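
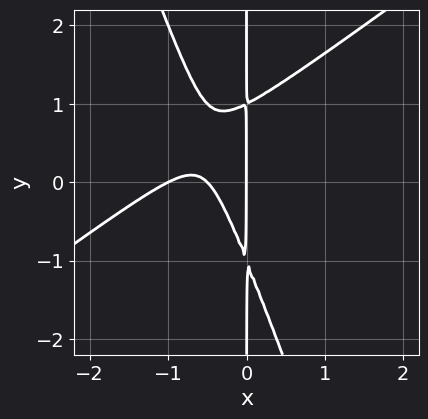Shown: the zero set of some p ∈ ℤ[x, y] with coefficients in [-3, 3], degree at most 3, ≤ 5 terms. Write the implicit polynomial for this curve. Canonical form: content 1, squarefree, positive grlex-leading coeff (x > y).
deg p = 3.
From the axis intercepts and sections: the visible y-axis segment lies entirely on the curve; the x-axis gridline crossings are at x ∈ {-1, 0}.
Putting this together gives p.

2*x^3 - 2*x^2*y - x*y^2 + 3*x^2 + x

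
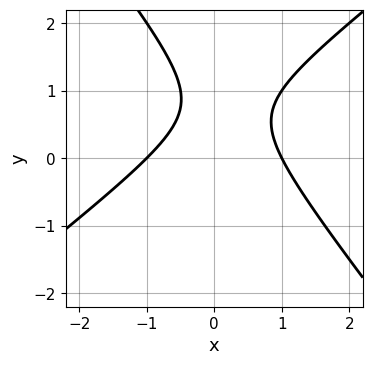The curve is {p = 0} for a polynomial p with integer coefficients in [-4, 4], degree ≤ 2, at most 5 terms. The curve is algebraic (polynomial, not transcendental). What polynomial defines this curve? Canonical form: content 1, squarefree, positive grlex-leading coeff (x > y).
First, deg p = 2. A generic line meets the curve in up to 2 points.
Then, from the visible intercepts: the curve avoids every integer y-axis point in the box; the x-axis gridline crossings are at x ∈ {-1, 1}.
Finally, assembling these constraints gives the stated polynomial.

2*x^2 - x*y - 2*y^2 + 3*y - 2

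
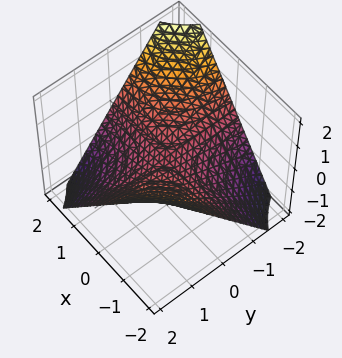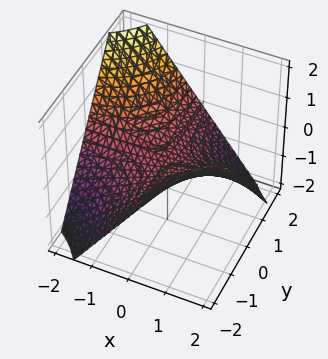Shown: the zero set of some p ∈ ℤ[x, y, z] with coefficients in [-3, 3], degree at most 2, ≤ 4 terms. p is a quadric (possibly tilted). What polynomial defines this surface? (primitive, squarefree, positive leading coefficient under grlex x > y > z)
2*x*y + 3*z

First, the degree is 2 — no degree-1 surface has this shape.
Next, observable constraints: it meets the z-axis at z = 0 (among the integer gridlines); the visible x-axis segment lies entirely on the surface; every point of the y-axis in the box is on the surface.
Finally, solving for integer coefficients yields p as stated.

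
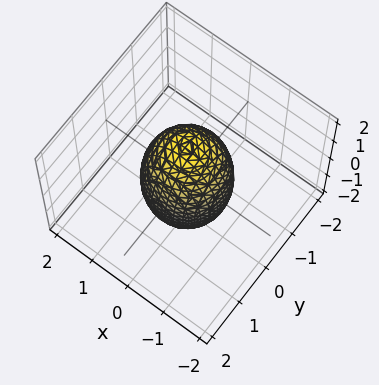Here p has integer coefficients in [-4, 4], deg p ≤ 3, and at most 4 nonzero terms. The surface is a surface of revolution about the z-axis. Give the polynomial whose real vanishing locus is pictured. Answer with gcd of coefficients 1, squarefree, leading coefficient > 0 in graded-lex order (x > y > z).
(a) Degree: the shape is more complex than any degree-1 surface, so deg p = 2.
(b) By symmetry, the z-axis is an axis of rotation, so x and y enter only as x² + y².
(c) Observable constraints: among the integer gridlines, it crosses the x-axis at x ∈ {-1, 1}; a circular section at z = 0 has radius exactly 1; among the integer gridlines, it crosses the y-axis at y ∈ {-1, 1}.
(d) The integer polynomial consistent with all of this is the stated p.

3*x^2 + 3*y^2 + z^2 - 3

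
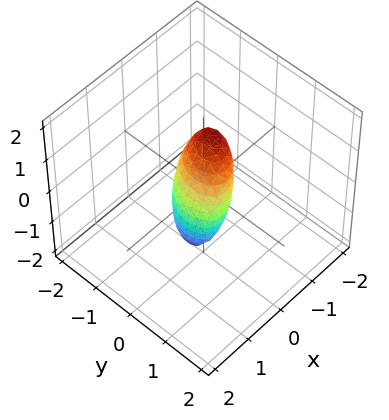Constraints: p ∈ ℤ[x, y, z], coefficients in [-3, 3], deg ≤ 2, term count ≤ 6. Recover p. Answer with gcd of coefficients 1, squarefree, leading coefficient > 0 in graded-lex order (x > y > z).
3*x^2 - x*y + 2*x*z + 2*y^2 + z^2 - 1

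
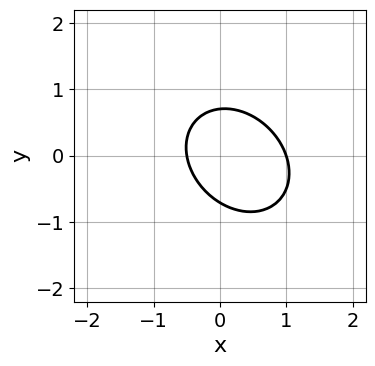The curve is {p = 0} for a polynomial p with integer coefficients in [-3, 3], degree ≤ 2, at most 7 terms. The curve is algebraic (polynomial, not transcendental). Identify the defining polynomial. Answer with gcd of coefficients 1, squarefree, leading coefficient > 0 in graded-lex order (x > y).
(a) Degree: no degree-1 curve has this shape, so deg p = 2.
(b) Reading off the gridlines: it crosses the x-axis at the gridline x = 1.
(c) Assembling these constraints gives the stated polynomial.

2*x^2 + x*y + 2*y^2 - x - 1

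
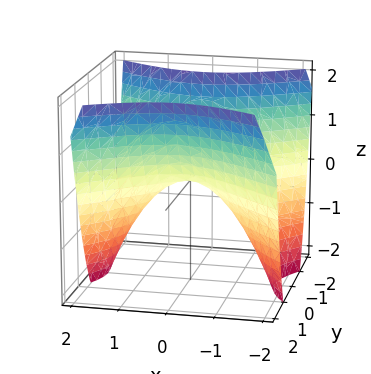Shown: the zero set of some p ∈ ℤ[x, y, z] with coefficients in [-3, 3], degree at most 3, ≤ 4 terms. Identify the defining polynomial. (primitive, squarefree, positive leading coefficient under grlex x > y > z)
2*x^2 - 3*y^2 + 3*z

First, deg p = 2. A saddle surface; a quadric.
Then, symmetries: the x ↦ −x reflection is a symmetry, so x appears only in even powers; it's symmetric under y → −y, forcing even powers of y.
Then, checking where it meets the axes: it crosses the y-axis at the gridline y = 0; it meets the z-axis at z = 0 (among the integer gridlines); it meets the x-axis at x = 0 (among the integer gridlines).
Finally, together with the visible shape, these determine p as stated.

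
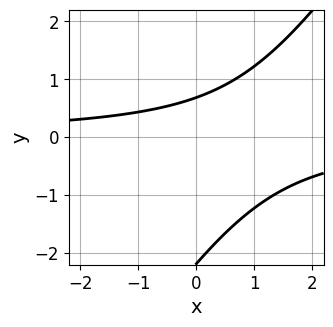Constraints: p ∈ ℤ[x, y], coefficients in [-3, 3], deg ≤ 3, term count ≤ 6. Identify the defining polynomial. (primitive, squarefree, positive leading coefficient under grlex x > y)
(a) Degree: a generic line meets the curve in up to 2 points, so deg p = 2.
(b) Checking where it meets the axes: the curve avoids every integer x-axis point in the box.
(c) These observations pin down the coefficients.

3*x*y - 2*y^2 - 3*y + 3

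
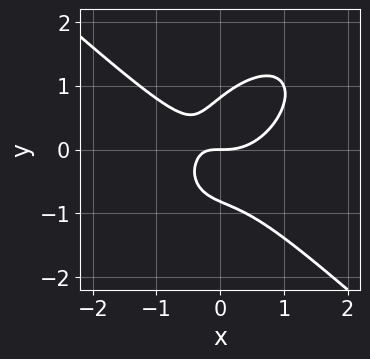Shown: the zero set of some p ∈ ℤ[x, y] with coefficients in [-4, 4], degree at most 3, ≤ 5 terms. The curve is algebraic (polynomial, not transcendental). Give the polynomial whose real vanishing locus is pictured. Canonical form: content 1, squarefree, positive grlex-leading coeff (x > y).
3*x^3 - x*y^2 + 3*y^3 - 3*x*y - 2*y

(a) The degree is 3 — the shape is more complex than any degree-2 curve.
(b) From the axis intercepts and sections: it meets the x-axis at x = 0 (among the integer gridlines); it crosses the y-axis at the gridline y = 0.
(c) Matching integer coefficients to the picture gives p.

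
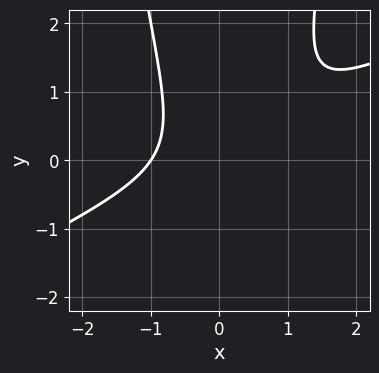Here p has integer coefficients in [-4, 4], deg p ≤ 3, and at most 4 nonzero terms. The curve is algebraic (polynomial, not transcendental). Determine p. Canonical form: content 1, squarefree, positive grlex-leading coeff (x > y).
x^3 - 2*x^2*y + y^2 + 1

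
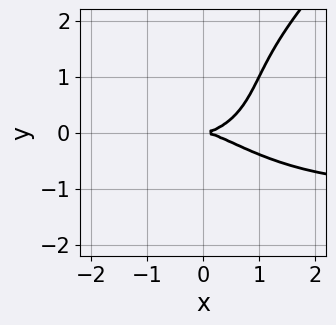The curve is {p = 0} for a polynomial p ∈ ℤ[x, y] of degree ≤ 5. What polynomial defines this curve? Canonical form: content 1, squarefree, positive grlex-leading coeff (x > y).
x^3*y - y^4 + x^3 + 2*y^3 - 3*y^2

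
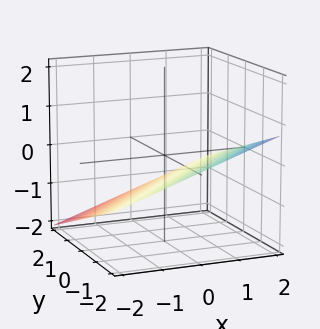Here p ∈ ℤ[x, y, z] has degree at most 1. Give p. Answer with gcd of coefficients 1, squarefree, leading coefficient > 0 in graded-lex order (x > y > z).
(a) deg p = 1. The surface is flat (a plane).
(b) From the visible intercepts: it meets the y-axis at y = -2 (among the integer gridlines); it crosses the x-axis at the gridline x = 2.
(c) Solving for integer coefficients yields p as stated.

x - y - 3*z - 2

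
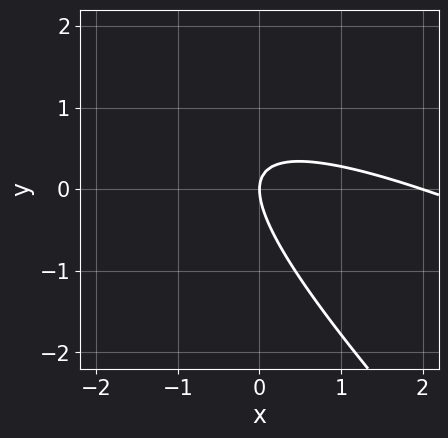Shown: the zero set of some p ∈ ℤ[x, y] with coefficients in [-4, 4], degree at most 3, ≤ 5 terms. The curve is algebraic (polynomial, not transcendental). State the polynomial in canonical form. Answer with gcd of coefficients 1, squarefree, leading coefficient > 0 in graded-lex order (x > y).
deg p = 2. A generic line meets the curve in up to 2 points.
From the axis intercepts and sections: it meets the y-axis at y = 0 (among the integer gridlines); among the integer gridlines, it crosses the x-axis at x ∈ {0, 2}.
Matching integer coefficients to the picture gives p.

x^2 + 3*x*y + 2*y^2 - 2*x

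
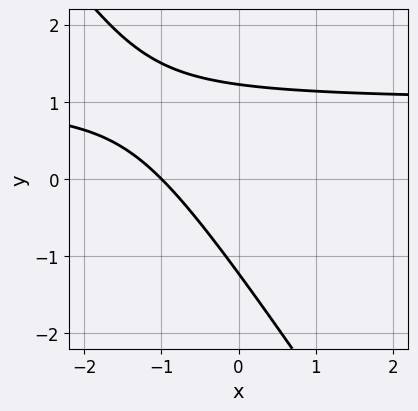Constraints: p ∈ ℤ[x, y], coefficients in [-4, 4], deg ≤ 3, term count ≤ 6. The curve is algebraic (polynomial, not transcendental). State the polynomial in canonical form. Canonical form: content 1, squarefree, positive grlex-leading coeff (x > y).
(a) deg p = 2.
(b) Observable constraints: one x-axis crossing is at x = -1.
(c) The integer polynomial consistent with all of this is the stated p.

3*x*y + 2*y^2 - 3*x - 3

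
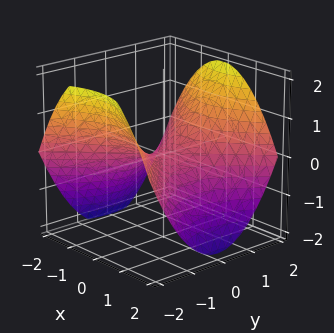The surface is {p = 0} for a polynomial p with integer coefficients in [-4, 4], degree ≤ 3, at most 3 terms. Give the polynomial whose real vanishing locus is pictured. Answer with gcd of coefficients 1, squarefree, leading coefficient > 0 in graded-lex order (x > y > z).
x^2 - y^2 + 2*z

deg p = 2. A saddle surface; a quadric.
Symmetries: mirror symmetry y ↦ −y ⇒ only even powers of y; it's symmetric under x → −x, forcing even powers of x.
From the visible intercepts: one y-axis crossing is at y = 0; it crosses the z-axis at the gridline z = 0.
Matching integer coefficients to the picture gives p.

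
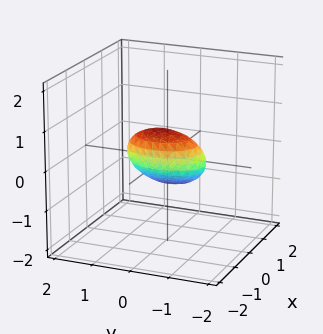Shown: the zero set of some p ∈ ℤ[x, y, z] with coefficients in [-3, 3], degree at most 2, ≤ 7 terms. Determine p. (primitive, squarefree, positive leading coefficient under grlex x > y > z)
2*x^2 + 2*x*z + y^2 + 2*z^2 - 1

First, deg p = 2.
Then, against the integer gridlines: the y-axis gridline crossings are at y ∈ {-1, 1}.
Finally, putting this together gives p.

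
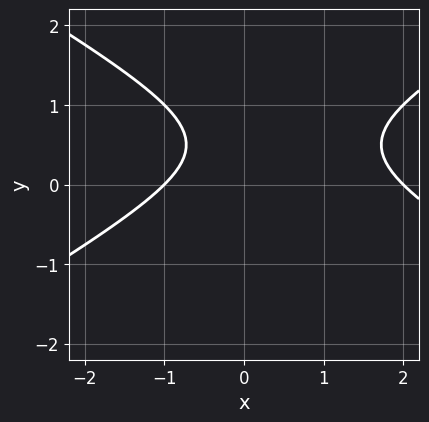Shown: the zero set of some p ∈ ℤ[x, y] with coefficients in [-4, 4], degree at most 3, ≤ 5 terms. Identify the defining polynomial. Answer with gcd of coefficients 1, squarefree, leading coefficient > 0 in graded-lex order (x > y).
1. Degree: the shape is more complex than any degree-1 curve, so deg p = 2.
2. From the axis intercepts and sections: the x-axis gridline crossings are at x ∈ {-1, 2}; no y-intercept at any integer in the box.
3. Solving for integer coefficients yields p as stated.

x^2 - 3*y^2 - x + 3*y - 2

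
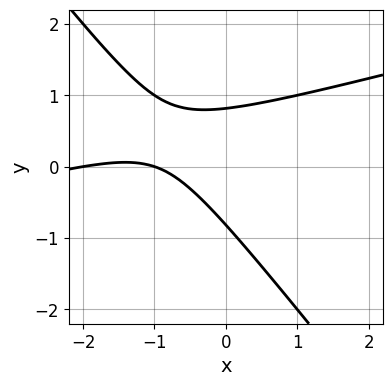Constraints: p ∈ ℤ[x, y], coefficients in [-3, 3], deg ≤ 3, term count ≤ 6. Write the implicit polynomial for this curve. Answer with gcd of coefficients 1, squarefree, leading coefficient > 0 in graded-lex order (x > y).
x^2 - 3*x*y - 3*y^2 + 3*x + 2

First, the degree is 2 — a generic line meets the curve in up to 2 points.
Then, from the axis intercepts and sections: the x-axis gridline crossings are at x ∈ {-2, -1}.
Finally, the integer polynomial consistent with all of this is the stated p.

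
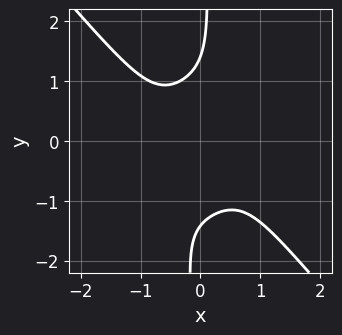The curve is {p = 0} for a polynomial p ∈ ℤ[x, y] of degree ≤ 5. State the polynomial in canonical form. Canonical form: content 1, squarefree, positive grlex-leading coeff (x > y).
(a) The degree is 4 — a generic line meets the curve in up to 4 points.
(b) From the axis intercepts and sections: the curve avoids every integer x-axis point in the box.
(c) The integer polynomial consistent with all of this is the stated p.

3*x^4 + 2*x*y^3 + x*y^2 - y^2 + 2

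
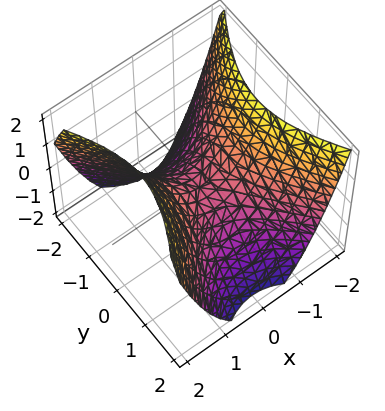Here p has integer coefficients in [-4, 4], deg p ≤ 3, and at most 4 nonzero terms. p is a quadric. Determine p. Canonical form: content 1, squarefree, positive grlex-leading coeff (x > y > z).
3*x^2 - 2*y^2 - 3*z

Degree: a hyperbolic paraboloid; a quadric, so deg p = 2.
Symmetries: it's symmetric under y → −y, forcing even powers of y; it's symmetric under x → −x, forcing even powers of x.
Against the integer gridlines: it crosses the z-axis at the gridline z = 0; one y-axis crossing is at y = 0; it meets the x-axis at x = 0 (among the integer gridlines).
Assembling these constraints gives the stated polynomial.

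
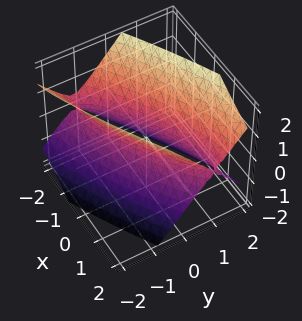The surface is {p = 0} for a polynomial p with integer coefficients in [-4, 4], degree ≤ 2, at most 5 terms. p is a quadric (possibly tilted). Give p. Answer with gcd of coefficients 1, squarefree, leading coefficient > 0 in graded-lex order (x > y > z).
x^2 - 3*x*y + 3*y^2 - 2*z^2 - 1

deg p = 2.
Observable constraints: the x-axis gridline crossings are at x ∈ {-1, 1}; no z-intercept at any integer in the box.
These observations pin down the coefficients.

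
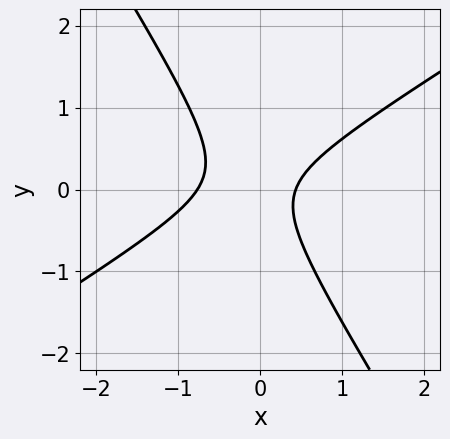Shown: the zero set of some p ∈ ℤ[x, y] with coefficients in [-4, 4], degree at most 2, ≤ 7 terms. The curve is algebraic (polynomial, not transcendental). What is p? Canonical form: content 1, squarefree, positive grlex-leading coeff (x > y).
The degree is 2 — a generic line meets the curve in up to 2 points.
Observable constraints: the curve avoids every integer y-axis point in the box.
Assembling these constraints gives the stated polynomial.

3*x^2 - 3*x*y - 3*y^2 + x - 1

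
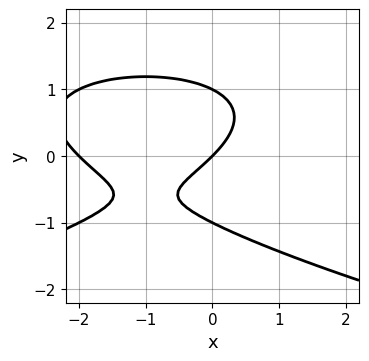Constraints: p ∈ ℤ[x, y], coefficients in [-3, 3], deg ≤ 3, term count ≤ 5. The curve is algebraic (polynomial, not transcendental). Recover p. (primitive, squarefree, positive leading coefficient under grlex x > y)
Degree: the shape is more complex than any degree-2 curve, so deg p = 3.
From the axis intercepts and sections: the x-axis gridline crossings are at x ∈ {-2, 0}; the y-axis gridline crossings are at y ∈ {-1, 0, 1}.
The integer polynomial consistent with all of this is the stated p.

2*y^3 + x^2 + 2*x - 2*y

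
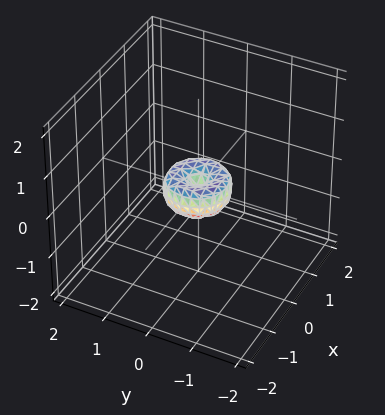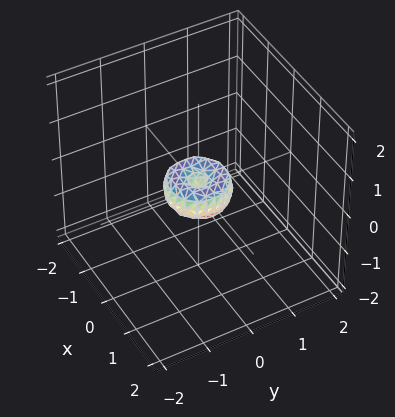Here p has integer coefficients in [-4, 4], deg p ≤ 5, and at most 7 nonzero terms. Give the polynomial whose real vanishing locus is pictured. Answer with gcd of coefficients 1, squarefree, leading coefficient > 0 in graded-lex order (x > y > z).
(a) Degree: no degree-3 surface has this shape, so deg p = 4.
(b) Symmetries: the surface is invariant under rotation about z: p = q(x² + y², z).
(c) Reading off the gridlines: a circular section at z = 0 has radius between 0 and 1; it meets the z-axis at z = 0 (among the integer gridlines).
(d) Solving for integer coefficients yields p as stated.

2*x^4 + 4*x^2*y^2 + 2*y^4 - x^2 - y^2 + z^2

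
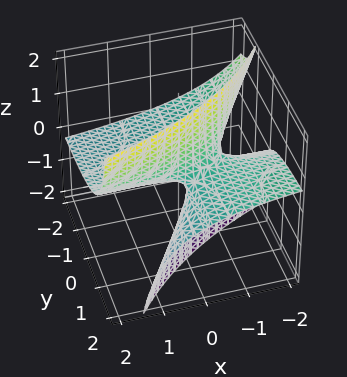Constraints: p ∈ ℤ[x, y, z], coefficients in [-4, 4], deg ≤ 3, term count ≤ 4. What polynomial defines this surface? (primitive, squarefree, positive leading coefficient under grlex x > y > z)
x*y - 2*x*z + 3*y*z - 2*z

First, the degree is 2 — the shape is more complex than any degree-1 surface.
Next, checking where it meets the axes: the visible x-axis segment lies entirely on the surface; it meets the z-axis at z = 0 (among the integer gridlines); the visible y-axis segment lies entirely on the surface.
Finally, matching integer coefficients to the picture gives p.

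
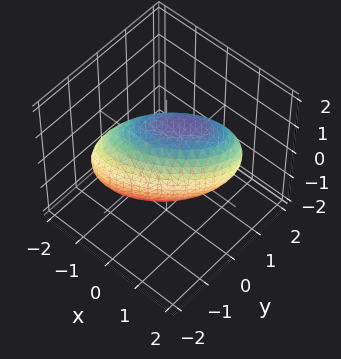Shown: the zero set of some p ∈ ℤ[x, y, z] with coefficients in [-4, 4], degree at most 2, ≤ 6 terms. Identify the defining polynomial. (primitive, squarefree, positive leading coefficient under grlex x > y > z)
2*x^2 - 3*x*y + 3*y^2 - y*z + 2*z^2 - 3

First, the degree is 2 — the shape is more complex than any degree-1 surface.
Next, observable constraints: among the integer gridlines, it crosses the y-axis at y ∈ {-1, 1}.
Finally, fitting integer coefficients to these (and the overall shape) gives p.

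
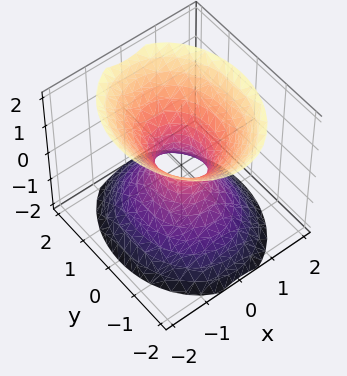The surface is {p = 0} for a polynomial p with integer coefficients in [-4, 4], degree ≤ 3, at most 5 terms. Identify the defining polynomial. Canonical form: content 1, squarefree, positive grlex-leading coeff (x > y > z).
First, degree: an hourglass — one-sheet hyperboloid; a quadric, so deg p = 2.
Next, symmetries: the y ↦ −y reflection is a symmetry, so y appears only in even powers; the x ↦ −x reflection is a symmetry, so x appears only in even powers; it's symmetric under z → −z, forcing even powers of z.
Next, from the axis intercepts and sections: it misses every integer gridline on the z-axis.
Finally, assembling these constraints gives the stated polynomial.

3*x^2 + 2*y^2 - 2*z^2 - 1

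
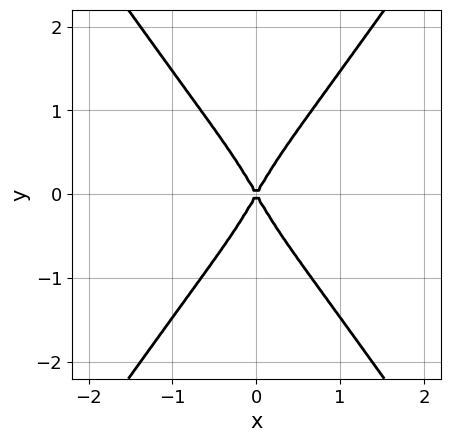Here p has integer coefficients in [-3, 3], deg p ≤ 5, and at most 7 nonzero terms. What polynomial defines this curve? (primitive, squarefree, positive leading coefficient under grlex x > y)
2*x^4 + 3*x^2*y^2 - 2*y^4 + 3*x^2 - y^2

(a) deg p = 4.
(b) Symmetries: it's symmetric under y → −y, forcing even powers of y; mirror symmetry x ↦ −x ⇒ only even powers of x.
(c) Against the integer gridlines: it crosses the y-axis at the gridline y = 0; it crosses the x-axis at the gridline x = 0.
(d) Fitting integer coefficients to these (and the overall shape) gives p.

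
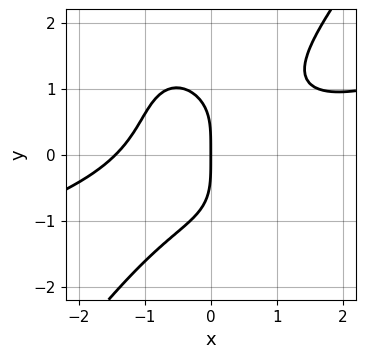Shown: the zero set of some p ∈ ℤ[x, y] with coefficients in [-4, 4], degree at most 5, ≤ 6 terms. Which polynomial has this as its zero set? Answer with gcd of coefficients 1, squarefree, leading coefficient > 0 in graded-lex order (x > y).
1. Degree: the shape is more complex than any degree-3 curve, so deg p = 4.
2. Reading off the gridlines: it meets the x-axis at x = 0 (among the integer gridlines); it crosses the y-axis at the gridline y = 0.
3. Assembling these constraints gives the stated polynomial.

x^4 - 3*x^3*y + y^4 + 3*x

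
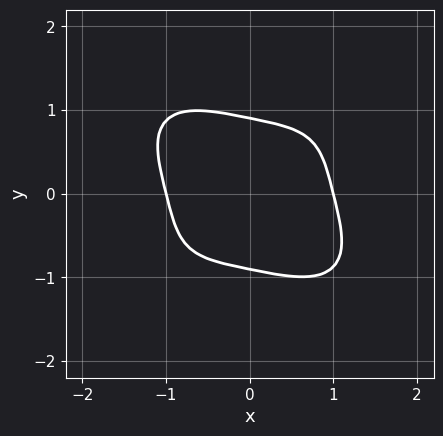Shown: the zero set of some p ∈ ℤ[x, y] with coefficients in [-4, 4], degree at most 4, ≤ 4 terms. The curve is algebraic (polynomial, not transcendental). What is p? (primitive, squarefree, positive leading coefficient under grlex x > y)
The degree is 4 — no degree-3 curve has this shape.
Against the integer gridlines: the x-axis gridline crossings are at x ∈ {-1, 1}.
The integer polynomial consistent with all of this is the stated p.

2*x^4 + 3*y^4 + 2*x*y - 2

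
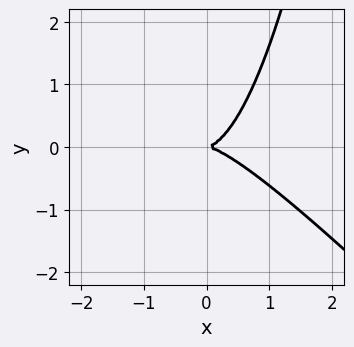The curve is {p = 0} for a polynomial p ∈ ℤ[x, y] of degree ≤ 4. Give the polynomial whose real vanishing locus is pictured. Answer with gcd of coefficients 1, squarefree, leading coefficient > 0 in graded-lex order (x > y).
x^3 + x^2*y - y^2

Degree: a generic line meets the curve in up to 3 points, so deg p = 3.
Against the integer gridlines: it crosses the y-axis at the gridline y = 0; one x-axis crossing is at x = 0.
Together with the visible shape, these determine p as stated.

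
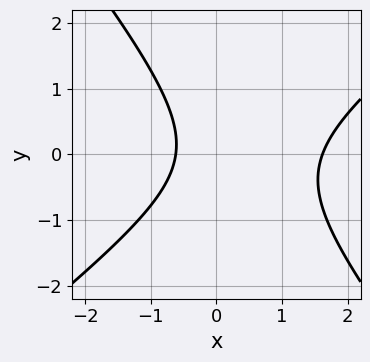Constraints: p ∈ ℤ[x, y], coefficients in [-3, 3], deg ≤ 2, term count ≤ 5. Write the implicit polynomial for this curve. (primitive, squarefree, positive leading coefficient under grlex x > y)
The degree is 2 — the shape is more complex than any degree-1 curve.
From the axis intercepts and sections: it misses every integer gridline on the y-axis.
Putting this together gives p.

2*x^2 - x*y - 2*y^2 - 2*x - 2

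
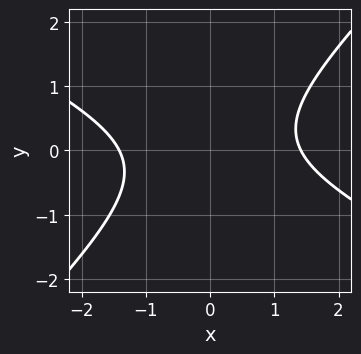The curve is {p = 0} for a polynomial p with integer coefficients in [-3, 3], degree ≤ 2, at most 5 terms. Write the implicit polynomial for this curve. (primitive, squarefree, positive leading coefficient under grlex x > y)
x^2 + x*y - 2*y^2 - 2

First, the degree is 2 — the shape is more complex than any degree-1 curve.
Next, reading off the gridlines: no y-intercept at any integer in the box.
Finally, the integer polynomial consistent with all of this is the stated p.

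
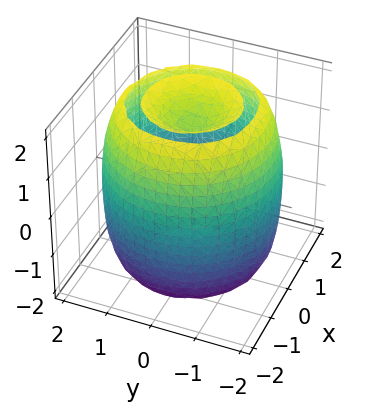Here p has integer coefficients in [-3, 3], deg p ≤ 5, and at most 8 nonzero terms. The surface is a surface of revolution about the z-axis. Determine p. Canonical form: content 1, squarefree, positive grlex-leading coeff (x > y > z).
x^4 + 2*x^2*y^2 + y^4 - 3*x^2 - 3*y^2 + z^2 - 2

There are 2 components.
deg p = 4.
Symmetry: every cross-section ⟂ z is a circle, so x, y appear only via x² + y².
From the visible intercepts: a circular section at z = -1 has radius between 1 and 2.
Solving for integer coefficients yields p as stated.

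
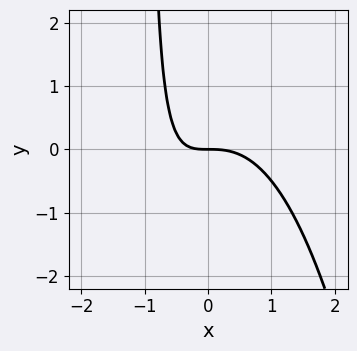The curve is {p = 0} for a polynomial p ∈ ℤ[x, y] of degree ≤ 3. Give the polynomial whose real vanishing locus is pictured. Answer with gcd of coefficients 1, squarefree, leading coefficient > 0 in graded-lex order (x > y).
(a) Degree: no degree-2 curve has this shape, so deg p = 3.
(b) Checking where it meets the axes: it meets the x-axis at x = 0 (among the integer gridlines); it meets the y-axis at y = 0 (among the integer gridlines).
(c) These observations pin down the coefficients.

x^3 + x*y + y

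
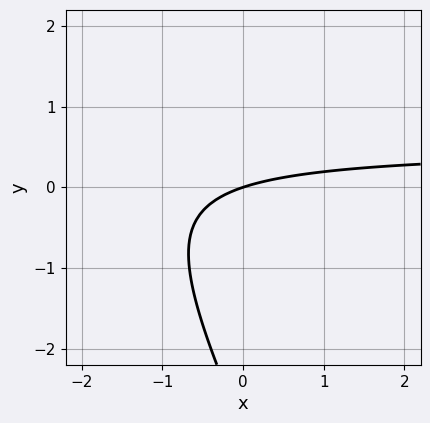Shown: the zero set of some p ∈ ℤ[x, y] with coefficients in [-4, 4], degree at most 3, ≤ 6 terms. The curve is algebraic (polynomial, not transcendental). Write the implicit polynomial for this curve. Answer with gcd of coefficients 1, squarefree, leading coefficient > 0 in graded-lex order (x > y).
deg p = 2.
Observable constraints: it meets the y-axis at y = 0 (among the integer gridlines); it meets the x-axis at x = 0 (among the integer gridlines).
Together with the visible shape, these determine p as stated.

2*x*y + y^2 - x + 3*y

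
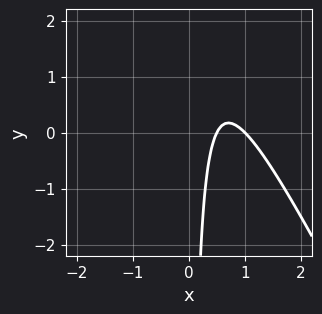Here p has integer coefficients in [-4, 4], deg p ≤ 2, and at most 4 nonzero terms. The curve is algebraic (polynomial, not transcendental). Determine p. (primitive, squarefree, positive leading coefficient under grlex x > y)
First, degree: the shape is more complex than any degree-1 curve, so deg p = 2.
Next, reading off the gridlines: the curve avoids every integer y-axis point in the box; it crosses the x-axis at the gridline x = 1.
Finally, assembling these constraints gives the stated polynomial.

2*x^2 + x*y - 3*x + 1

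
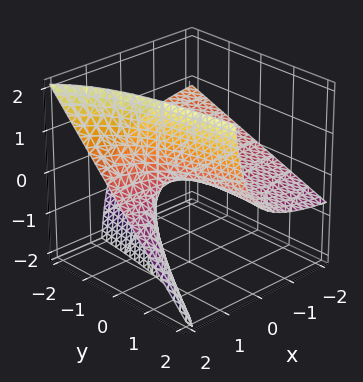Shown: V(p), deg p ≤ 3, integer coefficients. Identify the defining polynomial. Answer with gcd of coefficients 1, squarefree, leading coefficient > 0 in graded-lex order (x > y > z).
First, the degree is 2 — a generic line meets the surface in up to 2 points.
Next, against the integer gridlines: every point of the y-axis in the box is on the surface; it crosses the z-axis at the gridline z = 0; every point of the x-axis in the box is on the surface.
Finally, assembling these constraints gives the stated polynomial.

x*y + 2*x*z - 2*z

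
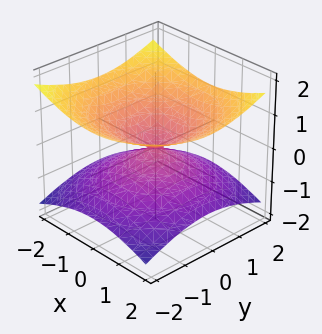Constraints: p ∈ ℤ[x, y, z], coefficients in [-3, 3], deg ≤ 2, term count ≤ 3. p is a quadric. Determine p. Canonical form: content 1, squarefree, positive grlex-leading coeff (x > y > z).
x^2 + y^2 - 3*z^2

1. The degree is 2 — two nappes meeting at a single point; a quadric.
2. Symmetries: the z-axis is an axis of rotation, so x and y enter only as x² + y²; mirror symmetry z ↦ −z ⇒ only even powers of z.
3. From the visible intercepts: one x-axis crossing is at x = 0; a circular section at z = -1 has radius between 1 and 2.
4. Matching integer coefficients to the picture gives p.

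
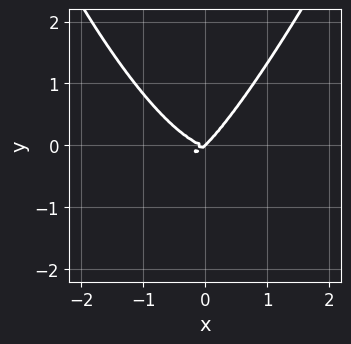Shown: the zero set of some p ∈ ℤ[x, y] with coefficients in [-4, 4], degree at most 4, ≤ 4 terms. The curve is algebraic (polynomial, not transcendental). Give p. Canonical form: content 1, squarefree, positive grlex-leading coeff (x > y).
3*x^4 - x^3*y + 3*x*y^2 - 3*y^3

(a) The degree is 4 — a generic line meets the curve in up to 4 points.
(b) From the visible intercepts: it meets the y-axis at y = 0 (among the integer gridlines); it meets the x-axis at x = 0 (among the integer gridlines).
(c) Matching integer coefficients to the picture gives p.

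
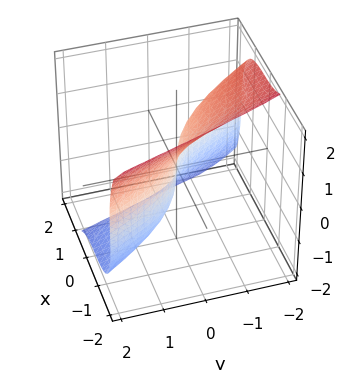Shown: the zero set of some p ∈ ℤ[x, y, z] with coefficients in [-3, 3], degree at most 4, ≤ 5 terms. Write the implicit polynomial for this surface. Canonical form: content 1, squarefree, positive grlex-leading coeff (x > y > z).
(a) Degree: the shape is more complex than any degree-2 surface, so deg p = 3.
(b) Observable constraints: one x-axis crossing is at x = 0; it crosses the y-axis at the gridline y = 0.
(c) Putting this together gives p.

2*x^3 + x^2*y + z^3 + x + 3*y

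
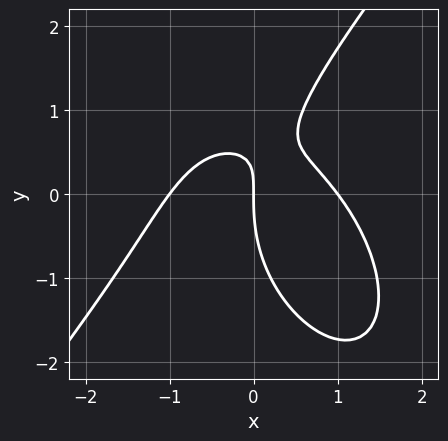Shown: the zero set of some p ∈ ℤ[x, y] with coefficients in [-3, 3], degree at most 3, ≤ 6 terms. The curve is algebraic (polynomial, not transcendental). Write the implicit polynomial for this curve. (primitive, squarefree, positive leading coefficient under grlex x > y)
First, the degree is 3 — the shape is more complex than any degree-2 curve.
Next, against the integer gridlines: one y-axis crossing is at y = 0; the x-axis gridline crossings are at x ∈ {-1, 0, 1}.
Finally, putting this together gives p.

2*x^3 - y^3 + 3*x*y - 2*x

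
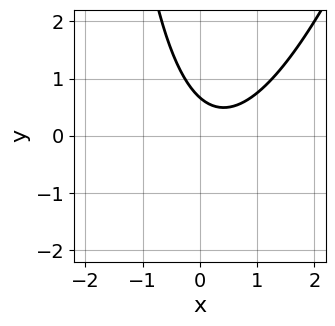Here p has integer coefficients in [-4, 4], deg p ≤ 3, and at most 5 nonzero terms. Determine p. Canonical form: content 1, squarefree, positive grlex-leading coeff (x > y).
(a) Degree: the shape is more complex than any degree-1 curve, so deg p = 2.
(b) From the visible intercepts: the curve avoids every integer x-axis point in the box.
(c) Fitting integer coefficients to these (and the overall shape) gives p.

3*x^2 - x*y - 2*x - 3*y + 2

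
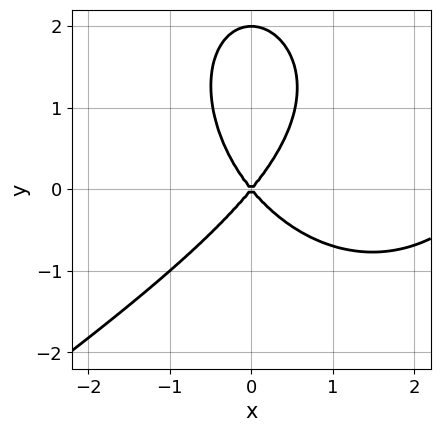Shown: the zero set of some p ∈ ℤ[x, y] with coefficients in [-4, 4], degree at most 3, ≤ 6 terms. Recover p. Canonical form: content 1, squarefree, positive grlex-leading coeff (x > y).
1. Degree: the shape is more complex than any degree-2 curve, so deg p = 3.
2. From the visible intercepts: among the integer gridlines, it crosses the y-axis at y ∈ {0, 2}; it meets the x-axis at x = 0 (among the integer gridlines).
3. Solving for integer coefficients yields p as stated.

x^3 - x^2*y - y^3 - 3*x^2 + 2*y^2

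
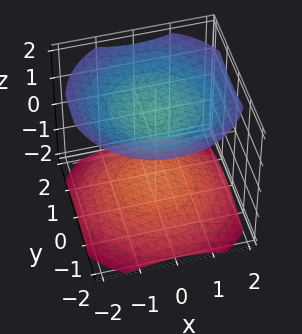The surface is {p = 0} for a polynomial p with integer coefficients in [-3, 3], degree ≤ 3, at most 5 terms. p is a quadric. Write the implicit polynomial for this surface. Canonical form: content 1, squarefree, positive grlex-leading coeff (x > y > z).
1. The picture has 2 separate pieces. They look like related sheets of one shape, so recover p as a whole.
2. Degree: two separate bowl-shaped sheets opening away from each other; a quadric, so deg p = 2.
3. Symmetries: it's symmetric under z → −z, forcing even powers of z; every cross-section ⟂ z is a circle, so x, y appear only via x² + y².
4. From the axis intercepts and sections: it misses every integer gridline on the y-axis; no x-intercept at any integer in the box.
5. Fitting integer coefficients to these (and the overall shape) gives p.

x^2 + y^2 - 2*z^2 + 3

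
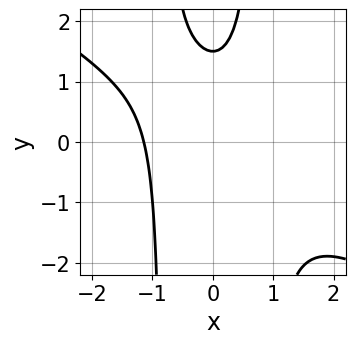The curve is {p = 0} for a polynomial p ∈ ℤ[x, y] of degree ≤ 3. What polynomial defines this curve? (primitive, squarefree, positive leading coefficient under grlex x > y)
2*x^3 + 3*x^2*y - 2*y + 3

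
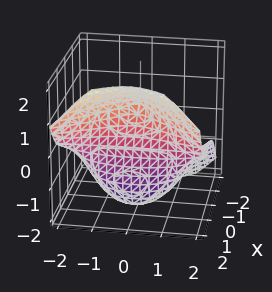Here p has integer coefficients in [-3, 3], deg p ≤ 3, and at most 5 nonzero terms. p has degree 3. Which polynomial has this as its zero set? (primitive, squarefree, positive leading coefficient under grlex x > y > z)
x^3 - 2*y^2*z - z^3 + 3*z - 2

1. Degree: no degree-2 surface has this shape, so deg p = 3.
2. Reading off the gridlines: no y-intercept at any integer in the box; among the integer gridlines, it crosses the z-axis at z ∈ {-2, 1}.
3. These observations pin down the coefficients.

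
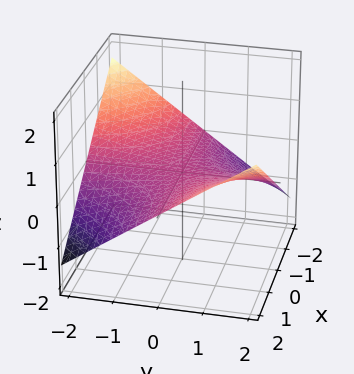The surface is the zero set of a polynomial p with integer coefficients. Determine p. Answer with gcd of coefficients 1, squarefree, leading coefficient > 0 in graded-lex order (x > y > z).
(a) Degree: a hyperbolic paraboloid; a quadric, so deg p = 2.
(b) Checking where it meets the axes: the visible x-axis segment lies entirely on the surface; every point of the y-axis in the box is on the surface; it meets the z-axis at z = 0 (among the integer gridlines).
(c) The integer polynomial consistent with all of this is the stated p.

x*y - 3*z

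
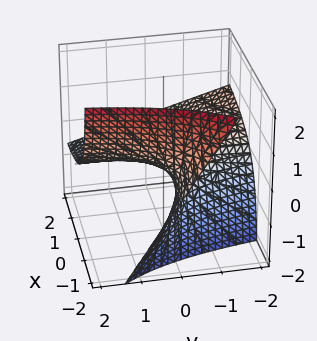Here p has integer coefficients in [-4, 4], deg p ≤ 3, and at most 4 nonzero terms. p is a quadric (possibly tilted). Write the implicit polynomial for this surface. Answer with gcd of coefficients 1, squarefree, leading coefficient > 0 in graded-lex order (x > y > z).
x*y + 2*x*z + 3*z

First, the degree is 2 — a generic line meets the surface in up to 2 points.
Next, checking where it meets the axes: it crosses the z-axis at the gridline z = 0; the visible y-axis segment lies entirely on the surface.
Finally, solving for integer coefficients yields p as stated.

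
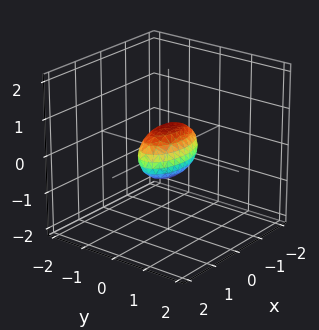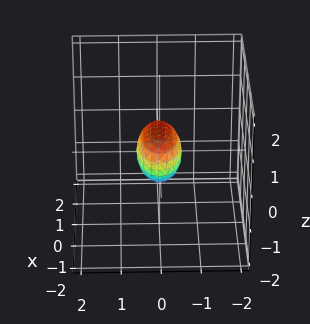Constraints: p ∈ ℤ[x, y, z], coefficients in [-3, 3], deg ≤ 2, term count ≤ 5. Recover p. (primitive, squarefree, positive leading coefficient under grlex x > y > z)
x^2 + 3*y^2 + 2*z^2 - 1

1. Degree: bounded and convex; a quadric, so deg p = 2.
2. Symmetries: the z ↦ −z reflection is a symmetry, so z appears only in even powers; mirror symmetry y ↦ −y ⇒ only even powers of y; the x ↦ −x reflection is a symmetry, so x appears only in even powers.
3. From the visible intercepts: among the integer gridlines, it crosses the x-axis at x ∈ {-1, 1}.
4. Together with the visible shape, these determine p as stated.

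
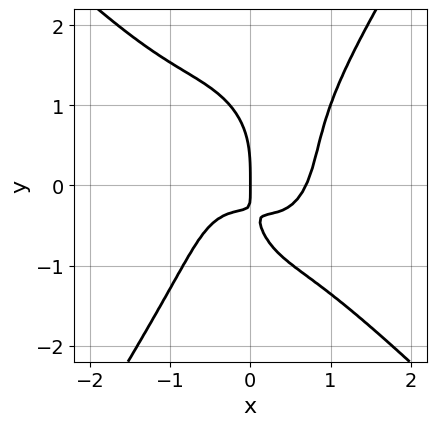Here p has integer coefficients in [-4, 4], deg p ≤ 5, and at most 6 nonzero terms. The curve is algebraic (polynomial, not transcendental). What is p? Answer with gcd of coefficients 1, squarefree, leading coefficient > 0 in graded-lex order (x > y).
deg p = 4.
Reading off the gridlines: it crosses the x-axis at the gridline x = 0; it crosses the y-axis at the gridline y = 0.
Putting this together gives p.

3*x^4 + 2*x^3*y - y^4 - 3*x*y - x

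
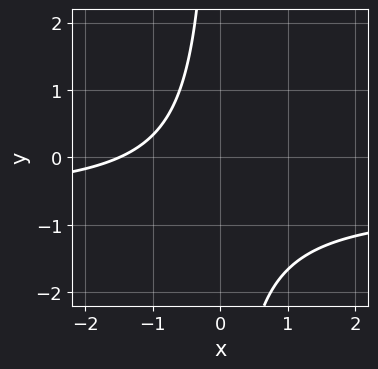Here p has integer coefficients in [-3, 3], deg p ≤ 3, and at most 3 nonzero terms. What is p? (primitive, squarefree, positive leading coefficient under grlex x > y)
3*x*y + 2*x + 3

First, deg p = 2. A generic line meets the curve in up to 2 points.
Then, reading off the gridlines: it misses every integer gridline on the y-axis.
Finally, together with the visible shape, these determine p as stated.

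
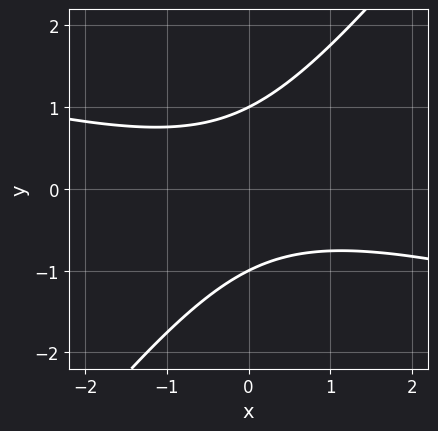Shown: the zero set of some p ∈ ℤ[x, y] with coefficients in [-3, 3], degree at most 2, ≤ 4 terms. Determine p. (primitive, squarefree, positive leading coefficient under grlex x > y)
(a) The degree is 2 — a generic line meets the curve in up to 2 points.
(b) Against the integer gridlines: the y-axis gridline crossings are at y ∈ {-1, 1}; the curve avoids every integer x-axis point in the box.
(c) Fitting integer coefficients to these (and the overall shape) gives p.

x^2 + 3*x*y - 3*y^2 + 3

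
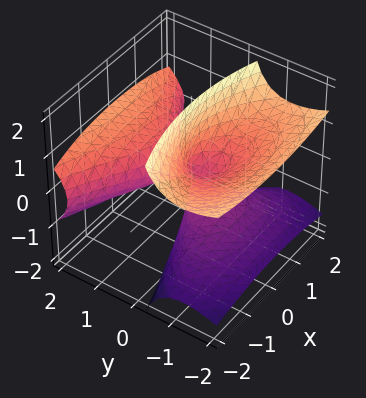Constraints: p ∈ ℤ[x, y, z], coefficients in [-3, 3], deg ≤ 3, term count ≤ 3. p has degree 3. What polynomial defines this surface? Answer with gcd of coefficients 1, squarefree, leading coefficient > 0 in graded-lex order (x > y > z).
y^3 - 3*y*z^2 - x^2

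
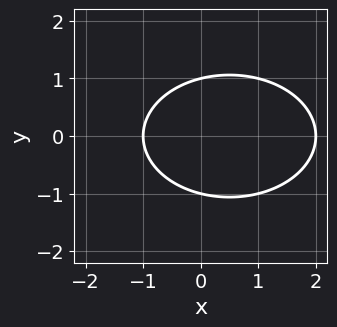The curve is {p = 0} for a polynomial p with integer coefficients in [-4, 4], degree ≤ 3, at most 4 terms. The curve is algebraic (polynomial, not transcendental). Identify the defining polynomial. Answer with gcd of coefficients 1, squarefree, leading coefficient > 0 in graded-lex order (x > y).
x^2 + 2*y^2 - x - 2

1. deg p = 2. The shape is more complex than any degree-1 curve.
2. Symmetries: the y ↦ −y reflection is a symmetry, so y appears only in even powers.
3. Observable constraints: the x-axis gridline crossings are at x ∈ {-1, 2}; the y-axis gridline crossings are at y ∈ {-1, 1}.
4. Together with the visible shape, these determine p as stated.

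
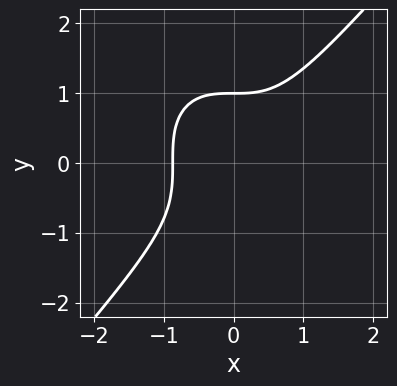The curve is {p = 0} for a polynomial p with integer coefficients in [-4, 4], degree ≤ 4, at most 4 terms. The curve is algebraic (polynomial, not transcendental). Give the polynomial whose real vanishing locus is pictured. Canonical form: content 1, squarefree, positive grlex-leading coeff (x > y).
3*x^3 - 2*y^3 + 2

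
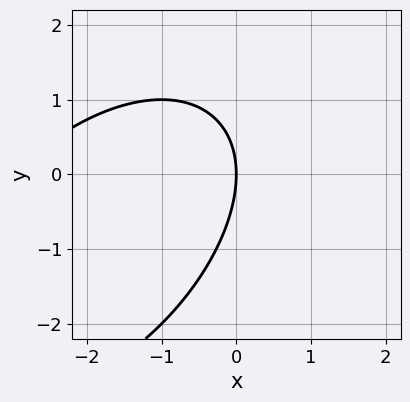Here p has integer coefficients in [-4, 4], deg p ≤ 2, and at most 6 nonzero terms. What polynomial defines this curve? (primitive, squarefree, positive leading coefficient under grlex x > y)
deg p = 2. The shape is more complex than any degree-1 curve.
From the visible intercepts: it crosses the x-axis at the gridline x = 0; it meets the y-axis at y = 0 (among the integer gridlines).
The integer polynomial consistent with all of this is the stated p.

x^2 - x*y + y^2 + 3*x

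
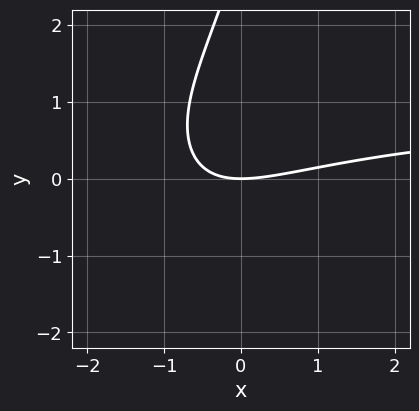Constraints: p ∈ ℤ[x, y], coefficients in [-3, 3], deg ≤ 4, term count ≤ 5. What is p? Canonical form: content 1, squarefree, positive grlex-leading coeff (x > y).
(a) Degree: no degree-2 curve has this shape, so deg p = 3.
(b) Against the integer gridlines: it meets the y-axis at y = 0 (among the integer gridlines); it crosses the x-axis at the gridline x = 0.
(c) Solving for integer coefficients yields p as stated.

x^2*y - x^2 + 3*x*y - y^2 + 3*y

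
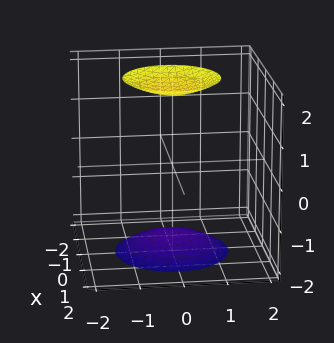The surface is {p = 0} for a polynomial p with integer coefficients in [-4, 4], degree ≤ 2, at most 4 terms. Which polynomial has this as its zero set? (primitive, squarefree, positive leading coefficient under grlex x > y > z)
First, there are 2 components. Treating them together as one polynomial.
Then, degree: two sheets facing apart; a quadric, so deg p = 2.
Next, symmetries: the z ↦ −z reflection is a symmetry, so z appears only in even powers; the z-axis is an axis of rotation, so x and y enter only as x² + y².
Then, from the visible intercepts: a circular section at z = 2 has radius exactly 1; no x-intercept at any integer in the box; it misses every integer gridline on the y-axis.
Finally, the integer polynomial consistent with all of this is the stated p.

x^2 + y^2 - z^2 + 3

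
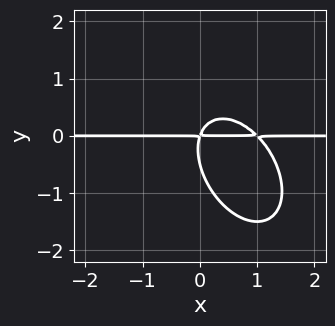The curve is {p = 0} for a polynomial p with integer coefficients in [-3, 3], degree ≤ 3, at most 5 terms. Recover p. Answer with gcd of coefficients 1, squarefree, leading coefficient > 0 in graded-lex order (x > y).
3*x^2*y + 2*x*y^2 + 2*y^3 - 3*x*y + y^2

The degree is 3 — the shape is more complex than any degree-2 curve.
Against the integer gridlines: every point of the x-axis in the box is on the curve.
Together with the visible shape, these determine p as stated.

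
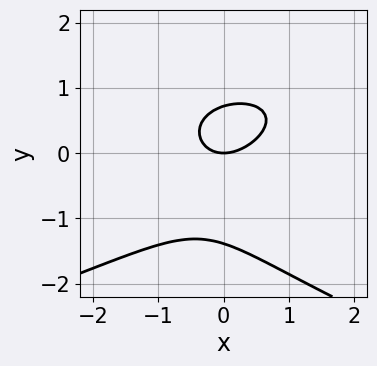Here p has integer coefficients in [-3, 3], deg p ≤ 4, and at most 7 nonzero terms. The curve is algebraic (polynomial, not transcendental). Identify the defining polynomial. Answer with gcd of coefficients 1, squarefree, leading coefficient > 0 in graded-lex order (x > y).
3*y^3 + 3*x^2 - 2*x*y + 2*y^2 - 3*y

(a) Degree: the shape is more complex than any degree-2 curve, so deg p = 3.
(b) Reading off the gridlines: it meets the y-axis at y = 0 (among the integer gridlines); it meets the x-axis at x = 0 (among the integer gridlines).
(c) Together with the visible shape, these determine p as stated.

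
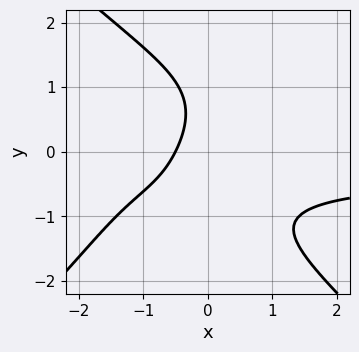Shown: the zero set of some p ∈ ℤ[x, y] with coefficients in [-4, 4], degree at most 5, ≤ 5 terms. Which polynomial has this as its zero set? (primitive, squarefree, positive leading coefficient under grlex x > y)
x^2*y^2 - y^4 - 2*x*y - 2*x - 1

The degree is 4 — a generic line meets the curve in up to 4 points.
From the axis intercepts and sections: the curve avoids every integer y-axis point in the box.
Together with the visible shape, these determine p as stated.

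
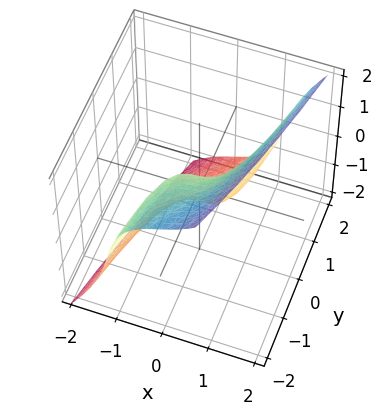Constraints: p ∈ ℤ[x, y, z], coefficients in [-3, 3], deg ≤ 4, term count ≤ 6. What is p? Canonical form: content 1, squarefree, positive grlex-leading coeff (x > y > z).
deg p = 3. No degree-2 surface has this shape.
Observable constraints: it meets the z-axis at z = 0 (among the integer gridlines); it crosses the y-axis at the gridline y = 0; one x-axis crossing is at x = 0.
Fitting integer coefficients to these (and the overall shape) gives p.

3*x^3 - x*y*z - z^3 - 2*y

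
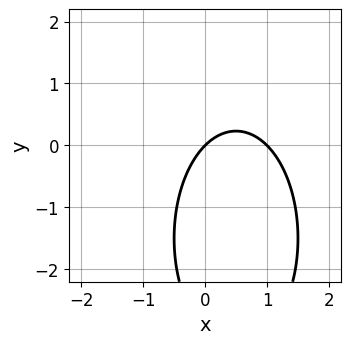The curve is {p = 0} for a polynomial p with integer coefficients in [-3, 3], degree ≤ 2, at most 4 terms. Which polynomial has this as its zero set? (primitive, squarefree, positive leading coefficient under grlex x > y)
The degree is 2 — a generic line meets the curve in up to 2 points.
Observable constraints: one y-axis crossing is at y = 0; the x-axis gridline crossings are at x ∈ {0, 1}.
Assembling these constraints gives the stated polynomial.

3*x^2 + y^2 - 3*x + 3*y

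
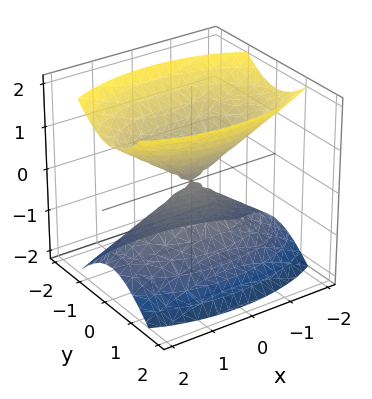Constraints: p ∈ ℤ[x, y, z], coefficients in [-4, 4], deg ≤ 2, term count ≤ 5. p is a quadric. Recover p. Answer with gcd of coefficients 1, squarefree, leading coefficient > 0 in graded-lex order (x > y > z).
x^2 + 3*y^2 - 2*z^2

1. There are 2 components. They look like related sheets of one shape, so recover p as a whole.
2. Degree: two nappes meeting at a single point; a quadric, so deg p = 2.
3. Symmetries: the z ↦ −z reflection is a symmetry, so z appears only in even powers; mirror symmetry y ↦ −y ⇒ only even powers of y; the x ↦ −x reflection is a symmetry, so x appears only in even powers.
4. Observable constraints: it meets the z-axis at z = 0 (among the integer gridlines); one x-axis crossing is at x = 0; it crosses the y-axis at the gridline y = 0.
5. Putting this together gives p.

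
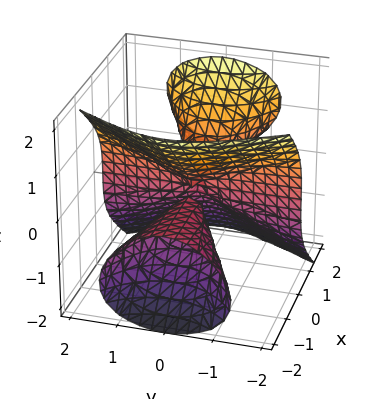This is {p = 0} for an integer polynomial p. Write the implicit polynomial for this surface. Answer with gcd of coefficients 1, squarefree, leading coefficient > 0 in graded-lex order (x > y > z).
x^2*z - x*y^2 - z^3

(a) The picture has 2 separate pieces.
(b) deg p = 3.
(c) From the visible intercepts: the visible x-axis segment lies entirely on the surface; every point of the y-axis in the box is on the surface.
(d) Matching integer coefficients to the picture gives p.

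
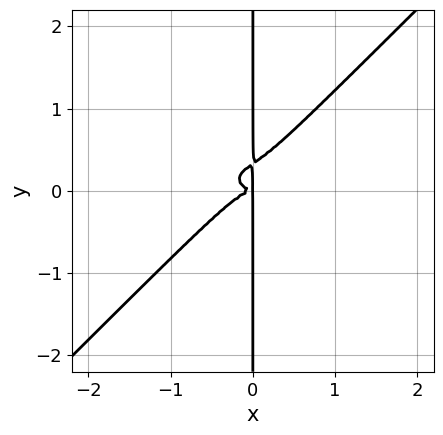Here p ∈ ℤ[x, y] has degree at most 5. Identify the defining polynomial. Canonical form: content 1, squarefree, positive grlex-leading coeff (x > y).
deg p = 4. The shape is more complex than any degree-3 curve.
Against the integer gridlines: every point of the y-axis in the box is on the curve.
Assembling these constraints gives the stated polynomial.

x^4 + 2*x^2*y^2 - 3*x*y^3 + x*y^2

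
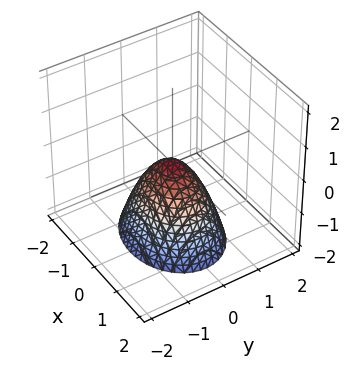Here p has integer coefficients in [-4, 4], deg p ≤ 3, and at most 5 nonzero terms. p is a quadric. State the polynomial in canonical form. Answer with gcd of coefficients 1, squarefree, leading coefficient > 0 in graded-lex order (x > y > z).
2*x^2 + 3*y^2 + 2*z

The degree is 2 — a paraboloid; a quadric.
Symmetries: it's symmetric under x → −x, forcing even powers of x; the y ↦ −y reflection is a symmetry, so y appears only in even powers.
Against the integer gridlines: it meets the y-axis at y = 0 (among the integer gridlines); one x-axis crossing is at x = 0.
Fitting integer coefficients to these (and the overall shape) gives p.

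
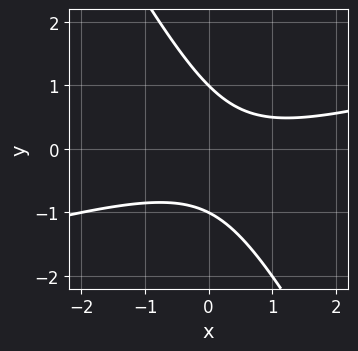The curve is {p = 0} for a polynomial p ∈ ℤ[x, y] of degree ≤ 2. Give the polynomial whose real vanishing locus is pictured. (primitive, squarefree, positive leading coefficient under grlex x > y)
x^2 - 3*x*y - 2*y^2 - x + 2

1. Degree: the shape is more complex than any degree-1 curve, so deg p = 2.
2. Reading off the gridlines: among the integer gridlines, it crosses the y-axis at y ∈ {-1, 1}; no x-intercept at any integer in the box.
3. Solving for integer coefficients yields p as stated.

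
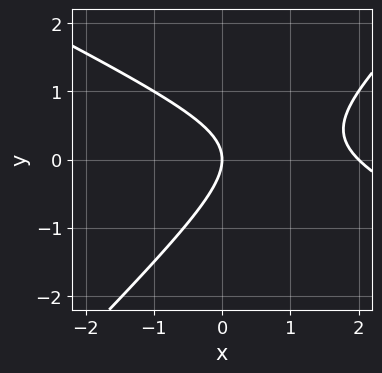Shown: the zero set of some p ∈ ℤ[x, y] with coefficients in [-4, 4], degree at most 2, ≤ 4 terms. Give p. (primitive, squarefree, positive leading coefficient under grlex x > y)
x^2 + x*y - 2*y^2 - 2*x

1. deg p = 2. A generic line meets the curve in up to 2 points.
2. Observable constraints: the x-axis gridline crossings are at x ∈ {0, 2}; one y-axis crossing is at y = 0.
3. Solving for integer coefficients yields p as stated.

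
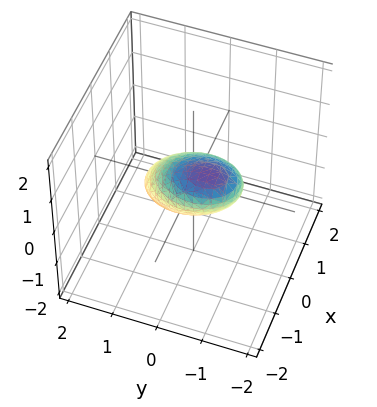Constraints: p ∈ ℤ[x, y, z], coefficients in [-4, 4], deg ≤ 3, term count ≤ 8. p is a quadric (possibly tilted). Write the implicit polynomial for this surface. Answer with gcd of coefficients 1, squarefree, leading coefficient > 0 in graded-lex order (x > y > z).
3*x^2 + 3*x*z + 2*y^2 + 2*y*z + 3*z^2 - 2

First, the degree is 2 — no degree-1 surface has this shape.
Then, reading off the gridlines: among the integer gridlines, it crosses the y-axis at y ∈ {-1, 1}.
Finally, the integer polynomial consistent with all of this is the stated p.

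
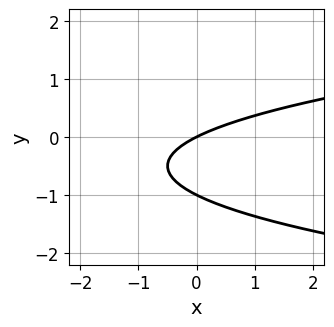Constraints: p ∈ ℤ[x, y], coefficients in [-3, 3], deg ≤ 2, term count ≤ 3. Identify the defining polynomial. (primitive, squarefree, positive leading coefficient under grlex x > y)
2*y^2 - x + 2*y

1. deg p = 2. No degree-1 curve has this shape.
2. Observable constraints: it crosses the x-axis at the gridline x = 0; the y-axis gridline crossings are at y ∈ {-1, 0}.
3. Fitting integer coefficients to these (and the overall shape) gives p.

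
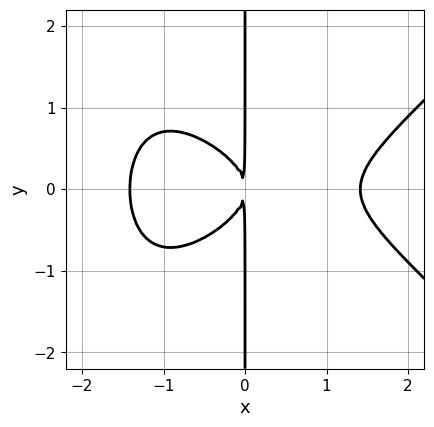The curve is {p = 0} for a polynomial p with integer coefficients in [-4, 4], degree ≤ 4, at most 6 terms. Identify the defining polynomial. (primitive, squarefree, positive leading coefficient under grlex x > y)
deg p = 4. A generic line meets the curve in up to 4 points.
Symmetries: mirror symmetry y ↦ −y ⇒ only even powers of y.
Against the integer gridlines: the visible y-axis segment lies entirely on the curve.
The integer polynomial consistent with all of this is the stated p.

x^4 - x^2*y^2 - 3*x*y^2 - 2*x^2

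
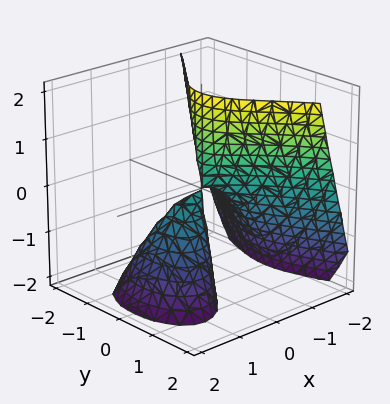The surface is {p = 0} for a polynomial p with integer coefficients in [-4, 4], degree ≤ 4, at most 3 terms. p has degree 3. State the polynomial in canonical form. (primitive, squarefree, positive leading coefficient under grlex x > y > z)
I count 2 distinct pieces. They look like related sheets of one shape, so recover p as a whole.
The degree is 3 — the shape is more complex than any degree-2 surface.
From the axis intercepts and sections: it meets the x-axis at x = 0 (among the integer gridlines); the visible z-axis segment lies entirely on the surface; it meets the y-axis at y = 0 (among the integer gridlines).
Fitting integer coefficients to these (and the overall shape) gives p.

2*x^3 + 3*x*z + 3*y^2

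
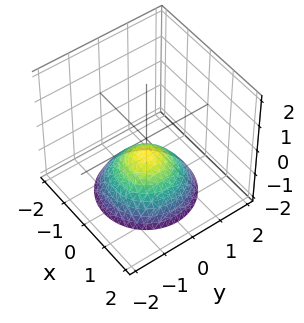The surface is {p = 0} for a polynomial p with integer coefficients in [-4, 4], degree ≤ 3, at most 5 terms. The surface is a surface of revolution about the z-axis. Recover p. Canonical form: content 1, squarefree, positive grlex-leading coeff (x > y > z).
1. deg p = 2. A generic line meets the surface in up to 2 points.
2. Symmetries: rotational symmetry about the z-axis ⇒ p depends on x, y only through x² + y².
3. Observable constraints: the surface avoids every integer x-axis point in the box; no y-intercept at any integer in the box; a circular section at z = -2 has radius between 1 and 2.
4. Assembling these constraints gives the stated polynomial.

2*x^2 + 2*y^2 + 3*z + 2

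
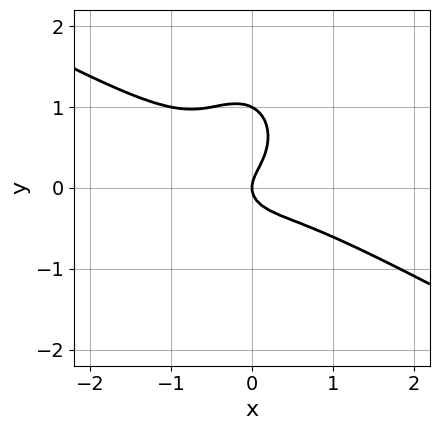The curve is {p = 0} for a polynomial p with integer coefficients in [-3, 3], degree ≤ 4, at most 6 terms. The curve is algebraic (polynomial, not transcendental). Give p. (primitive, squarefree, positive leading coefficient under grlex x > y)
(a) Degree: the shape is more complex than any degree-2 curve, so deg p = 3.
(b) Against the integer gridlines: one x-axis crossing is at x = 0; among the integer gridlines, it crosses the y-axis at y ∈ {0, 1}.
(c) These observations pin down the coefficients.

2*x^3 + 3*x^2*y + 2*y^3 - 2*y^2 + x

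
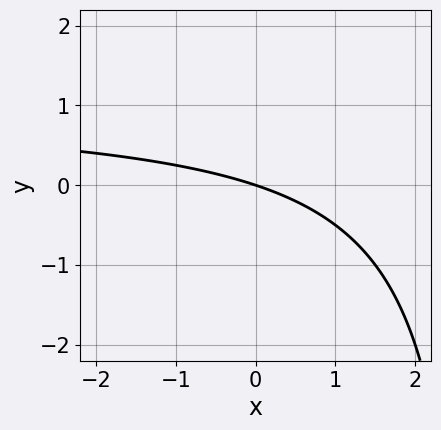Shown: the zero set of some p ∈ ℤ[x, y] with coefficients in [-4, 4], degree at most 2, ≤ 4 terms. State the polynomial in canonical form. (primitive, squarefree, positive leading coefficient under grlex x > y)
1. Degree: no degree-1 curve has this shape, so deg p = 2.
2. Checking where it meets the axes: it crosses the x-axis at the gridline x = 0; it crosses the y-axis at the gridline y = 0.
3. These observations pin down the coefficients.

x*y - x - 3*y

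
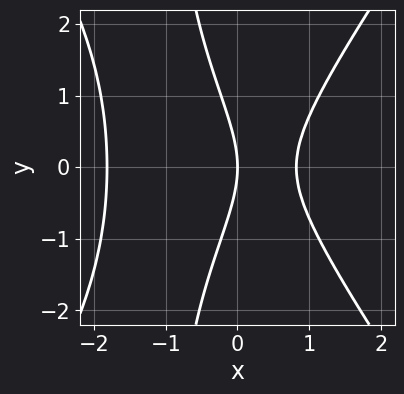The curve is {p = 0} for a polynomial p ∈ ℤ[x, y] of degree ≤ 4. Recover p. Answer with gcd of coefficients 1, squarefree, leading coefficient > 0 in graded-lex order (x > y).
2*x^3 - x*y^2 + 2*x^2 - y^2 - 3*x

(a) Degree: the shape is more complex than any degree-2 curve, so deg p = 3.
(b) Symmetries: the y ↦ −y reflection is a symmetry, so y appears only in even powers.
(c) From the axis intercepts and sections: it meets the x-axis at x = 0 (among the integer gridlines); it meets the y-axis at y = 0 (among the integer gridlines).
(d) Fitting integer coefficients to these (and the overall shape) gives p.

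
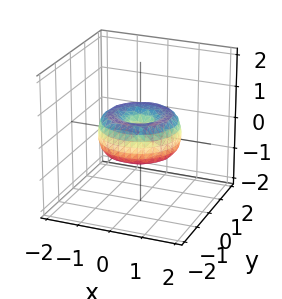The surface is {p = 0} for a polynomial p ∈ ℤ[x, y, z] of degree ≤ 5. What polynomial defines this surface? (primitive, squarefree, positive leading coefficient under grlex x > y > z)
2*x^4 + 4*x^2*y^2 + 2*y^4 - 3*x^2 - 3*y^2 + 3*z^2

First, deg p = 4.
Next, symmetries: rotational symmetry about the z-axis ⇒ p depends on x, y only through x² + y².
Then, checking where it meets the axes: one z-axis crossing is at z = 0; it meets the y-axis at y = 0 (among the integer gridlines).
Finally, solving for integer coefficients yields p as stated.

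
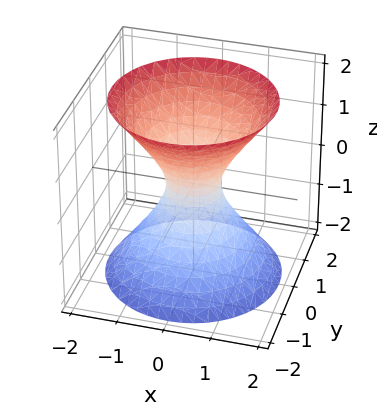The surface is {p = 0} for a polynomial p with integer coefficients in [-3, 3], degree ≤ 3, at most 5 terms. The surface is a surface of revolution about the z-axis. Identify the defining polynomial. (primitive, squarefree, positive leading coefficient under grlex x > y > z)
First, deg p = 2.
Then, by symmetry, every cross-section ⟂ z is a circle, so x, y appear only via x² + y².
Next, reading off the gridlines: it misses every integer gridline on the z-axis; a circular section at z = 2 has radius between 1 and 2.
Finally, the integer polynomial consistent with all of this is the stated p.

3*x^2 + 3*y^2 - 2*z^2 - 1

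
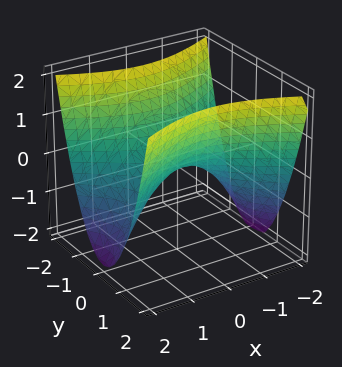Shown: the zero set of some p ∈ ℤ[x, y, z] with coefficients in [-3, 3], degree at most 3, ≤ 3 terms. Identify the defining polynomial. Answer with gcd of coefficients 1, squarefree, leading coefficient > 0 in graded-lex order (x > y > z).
x^2 - 2*y^2 + 2*z

1. deg p = 2. A saddle surface; a quadric.
2. Symmetries: the y ↦ −y reflection is a symmetry, so y appears only in even powers; mirror symmetry x ↦ −x ⇒ only even powers of x.
3. Against the integer gridlines: it meets the y-axis at y = 0 (among the integer gridlines); one x-axis crossing is at x = 0; it crosses the z-axis at the gridline z = 0.
4. The integer polynomial consistent with all of this is the stated p.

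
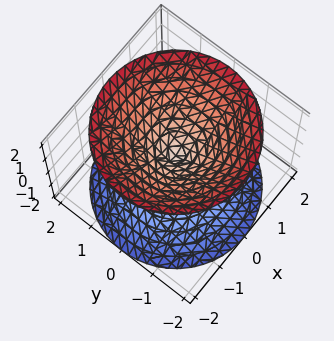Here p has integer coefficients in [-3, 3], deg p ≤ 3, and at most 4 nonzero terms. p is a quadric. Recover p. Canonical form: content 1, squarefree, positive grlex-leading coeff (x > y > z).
First, I count 2 distinct pieces. They look like related sheets of one shape, so recover p as a whole.
Next, the degree is 2 — two nappes meeting at a single point; a quadric.
Then, symmetries: it's symmetric under z → −z, forcing even powers of z; every cross-section ⟂ z is a circle, so x, y appear only via x² + y².
Then, from the visible intercepts: it meets the y-axis at y = 0 (among the integer gridlines); it meets the x-axis at x = 0 (among the integer gridlines); it meets the z-axis at z = 0 (among the integer gridlines).
Finally, solving for integer coefficients yields p as stated.

x^2 + y^2 - z^2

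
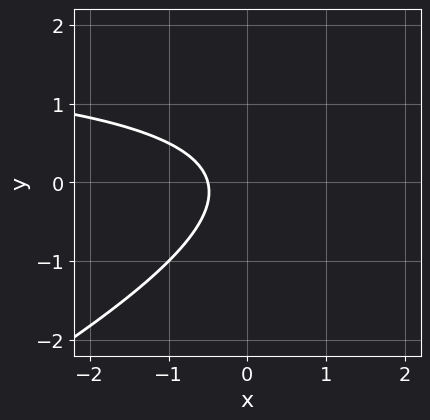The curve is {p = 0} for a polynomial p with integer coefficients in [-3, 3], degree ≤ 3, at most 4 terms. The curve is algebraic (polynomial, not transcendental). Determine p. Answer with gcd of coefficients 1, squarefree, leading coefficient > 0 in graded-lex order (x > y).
First, deg p = 2.
Next, from the visible intercepts: it misses every integer gridline on the y-axis.
Finally, these observations pin down the coefficients.

x*y - 2*y^2 - 2*x - 1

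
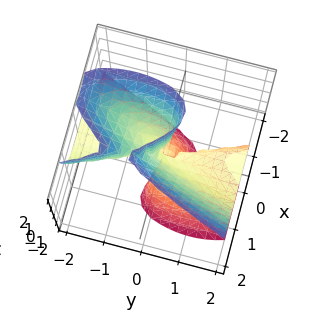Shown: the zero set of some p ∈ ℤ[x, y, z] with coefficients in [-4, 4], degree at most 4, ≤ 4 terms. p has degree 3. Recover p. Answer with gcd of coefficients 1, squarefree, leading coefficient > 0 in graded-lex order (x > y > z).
3*x^3 - x*z^2 - y^2*z - y*z^2

1. deg p = 3.
2. Observable constraints: the visible y-axis segment lies entirely on the surface; it crosses the x-axis at the gridline x = 0; every point of the z-axis in the box is on the surface.
3. Solving for integer coefficients yields p as stated.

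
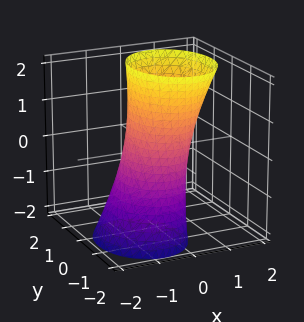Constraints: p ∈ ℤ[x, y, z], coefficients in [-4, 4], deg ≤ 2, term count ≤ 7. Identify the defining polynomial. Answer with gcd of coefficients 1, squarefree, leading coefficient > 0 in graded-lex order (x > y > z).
3*x^2 - 2*x*z + 2*y^2 - y*z - 2

Degree: a generic line meets the surface in up to 2 points, so deg p = 2.
Against the integer gridlines: among the integer gridlines, it crosses the y-axis at y ∈ {-1, 1}; it misses every integer gridline on the z-axis.
Assembling these constraints gives the stated polynomial.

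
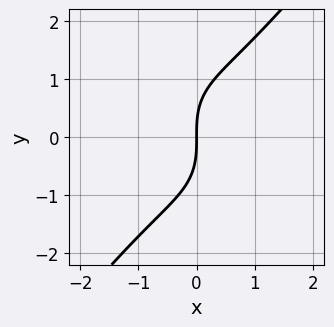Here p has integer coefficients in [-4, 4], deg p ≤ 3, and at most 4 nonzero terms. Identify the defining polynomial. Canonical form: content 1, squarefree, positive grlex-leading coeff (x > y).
(a) The degree is 3 — the shape is more complex than any degree-2 curve.
(b) Observable constraints: it crosses the y-axis at the gridline y = 0; it crosses the x-axis at the gridline x = 0.
(c) Matching integer coefficients to the picture gives p.

2*x^3 - y^3 + 3*x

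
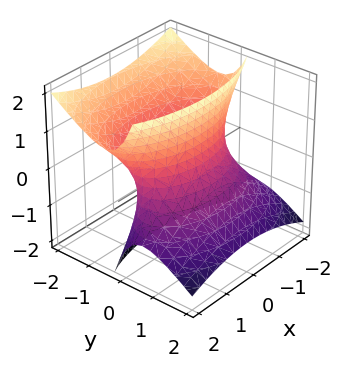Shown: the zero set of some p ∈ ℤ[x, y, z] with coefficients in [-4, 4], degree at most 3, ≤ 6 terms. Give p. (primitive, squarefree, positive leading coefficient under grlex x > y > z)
deg p = 2.
Reading off the gridlines: it misses every integer gridline on the z-axis.
Fitting integer coefficients to these (and the overall shape) gives p.

x^2 + 3*y^2 + 3*y*z - z^2 - 2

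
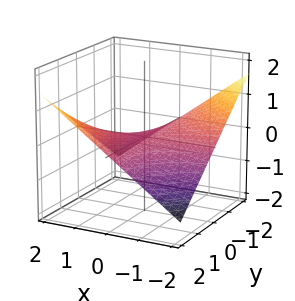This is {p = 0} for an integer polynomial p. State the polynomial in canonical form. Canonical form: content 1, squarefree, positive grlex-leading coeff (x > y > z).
x*y - 3*z

First, degree: a saddle surface; a quadric, so deg p = 2.
Then, checking where it meets the axes: the visible y-axis segment lies entirely on the surface; the visible x-axis segment lies entirely on the surface; it crosses the z-axis at the gridline z = 0.
Finally, together with the visible shape, these determine p as stated.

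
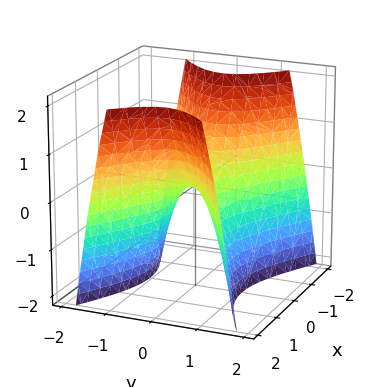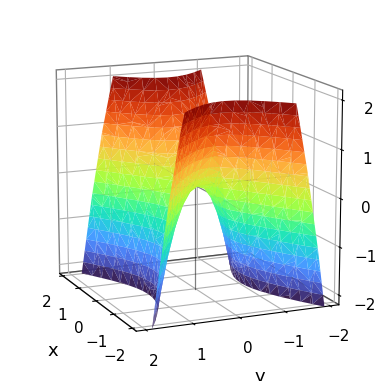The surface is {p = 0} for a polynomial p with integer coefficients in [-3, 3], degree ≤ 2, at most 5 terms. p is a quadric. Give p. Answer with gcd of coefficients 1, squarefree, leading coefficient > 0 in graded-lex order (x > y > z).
(a) deg p = 2.
(b) Symmetries: mirror symmetry y ↦ −y ⇒ only even powers of y; mirror symmetry x ↦ −x ⇒ only even powers of x.
(c) Reading off the gridlines: one x-axis crossing is at x = 0; it crosses the y-axis at the gridline y = 0.
(d) The integer polynomial consistent with all of this is the stated p.

x^2 - 2*y^2 - z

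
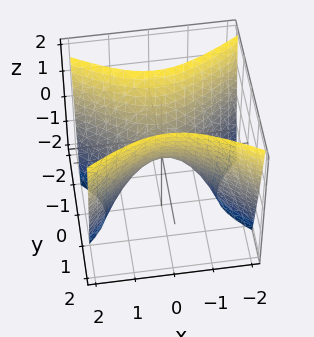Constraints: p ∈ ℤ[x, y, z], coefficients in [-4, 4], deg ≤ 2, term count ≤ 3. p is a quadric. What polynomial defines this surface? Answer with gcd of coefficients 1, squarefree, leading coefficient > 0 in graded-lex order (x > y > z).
(a) The degree is 2 — a saddle surface; a quadric.
(b) Symmetries: it's symmetric under x → −x, forcing even powers of x; mirror symmetry y ↦ −y ⇒ only even powers of y.
(c) Checking where it meets the axes: one y-axis crossing is at y = 0; it meets the x-axis at x = 0 (among the integer gridlines).
(d) These observations pin down the coefficients.

x^2 - 2*y^2 + z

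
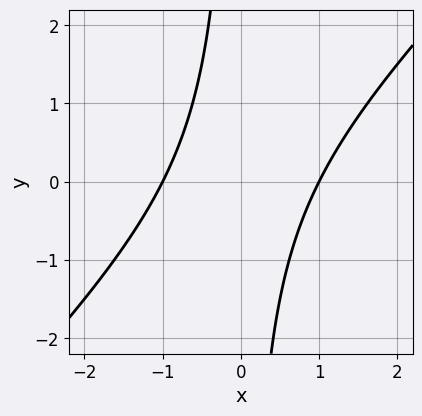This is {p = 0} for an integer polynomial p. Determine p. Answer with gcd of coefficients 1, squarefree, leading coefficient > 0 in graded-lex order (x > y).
x^2 - x*y - 1

deg p = 2. No degree-1 curve has this shape.
Reading off the gridlines: among the integer gridlines, it crosses the x-axis at x ∈ {-1, 1}; the curve avoids every integer y-axis point in the box.
Putting this together gives p.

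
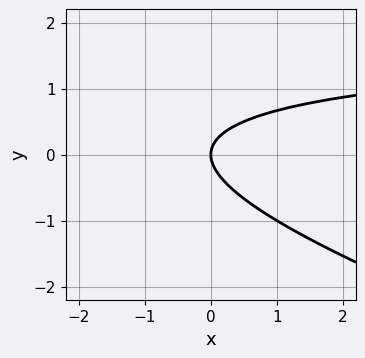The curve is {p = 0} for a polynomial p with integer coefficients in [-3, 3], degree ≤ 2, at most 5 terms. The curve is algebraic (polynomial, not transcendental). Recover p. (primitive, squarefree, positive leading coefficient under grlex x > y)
x*y + 3*y^2 - 2*x

(a) Degree: no degree-1 curve has this shape, so deg p = 2.
(b) Reading off the gridlines: it meets the y-axis at y = 0 (among the integer gridlines); one x-axis crossing is at x = 0.
(c) Assembling these constraints gives the stated polynomial.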